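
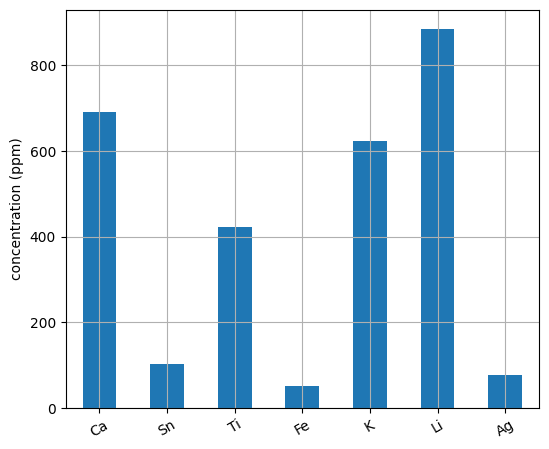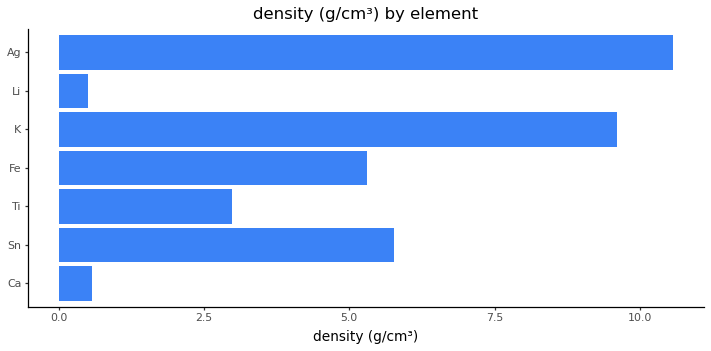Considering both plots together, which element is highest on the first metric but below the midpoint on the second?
Li

Chart 2 median density (g/cm³) ≈ 5; below-median elements: Ca, Ti, Li. Among those, Li has the highest concentration (ppm) (≈ 900).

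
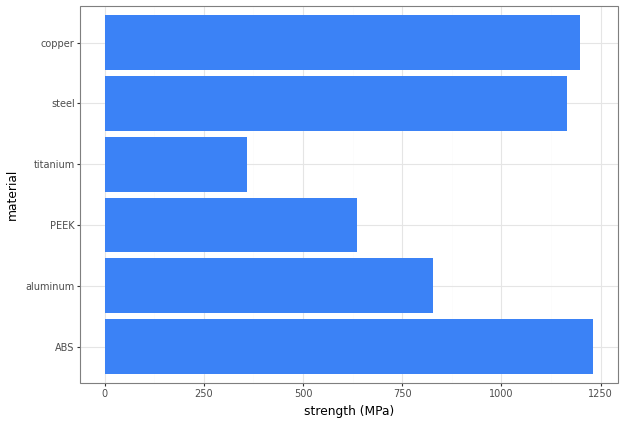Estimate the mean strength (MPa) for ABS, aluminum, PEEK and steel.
(1200 + 800 + 600 + 1200) / 4 ≈ 950.

≈ 950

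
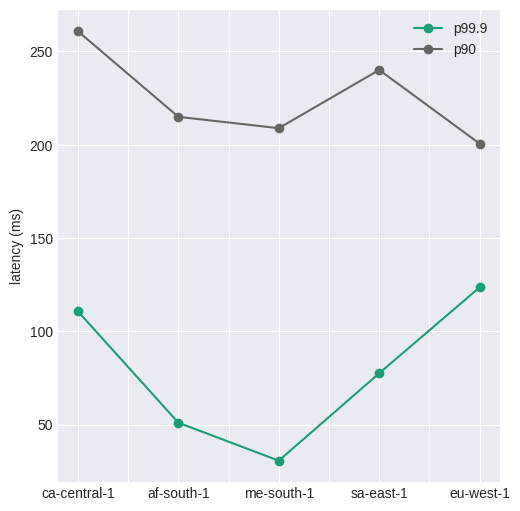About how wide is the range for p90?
≈ 60

Max ca-central-1 ≈ 260, min eu-west-1 ≈ 200; range ≈ 60.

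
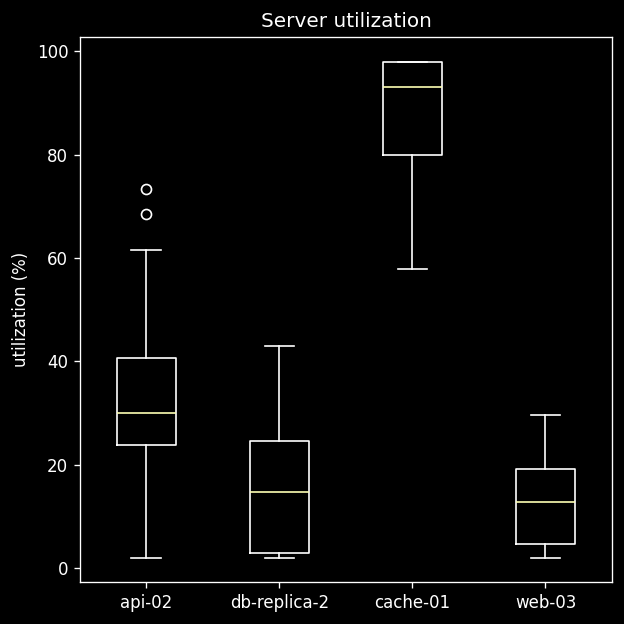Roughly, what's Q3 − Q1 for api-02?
≈ 20

Q3 ≈ 40, Q1 ≈ 20; IQR ≈ 20.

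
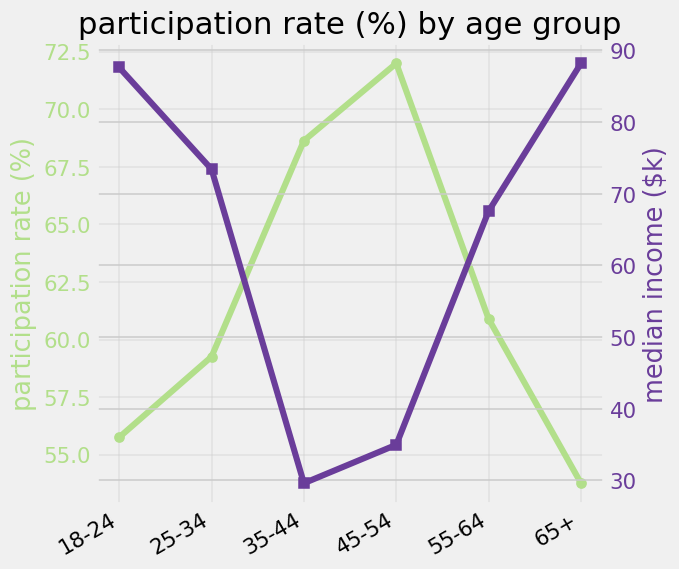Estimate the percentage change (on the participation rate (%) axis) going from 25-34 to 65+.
≈ -10%

25-34 ≈ 60, 65+ ≈ 54; (54 − 60) / 60 ≈ -10%.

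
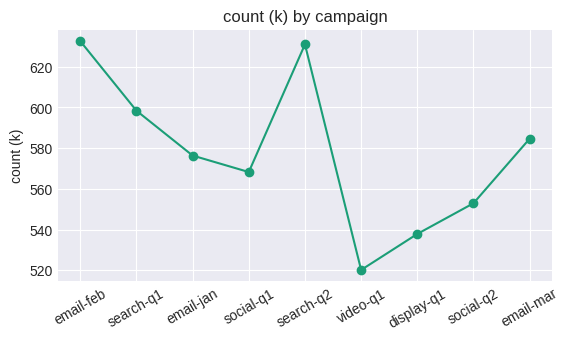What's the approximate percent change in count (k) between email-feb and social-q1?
email-feb ≈ 630, social-q1 ≈ 570; (570 − 630) / 630 ≈ -9.5%.

≈ -9.5%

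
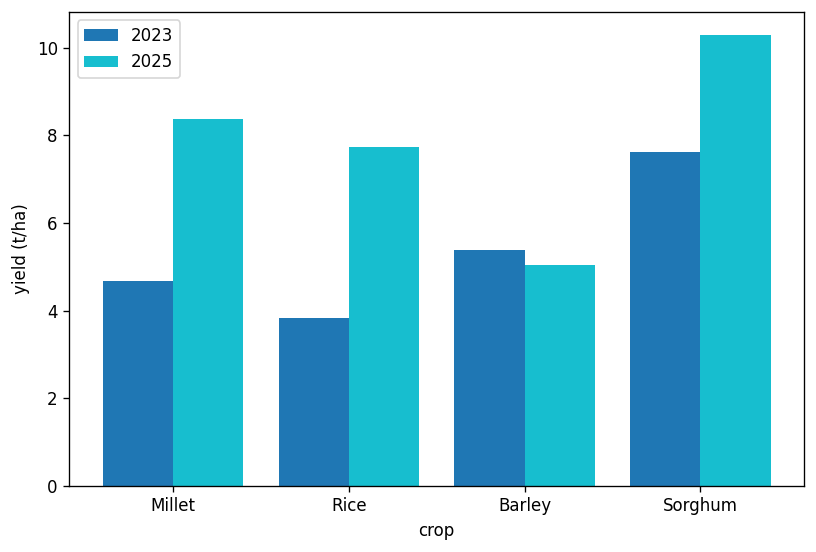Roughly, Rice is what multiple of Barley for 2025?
≈ 1.6×

Rice ≈ 8, Barley ≈ 5; 8/5 ≈ 1.6.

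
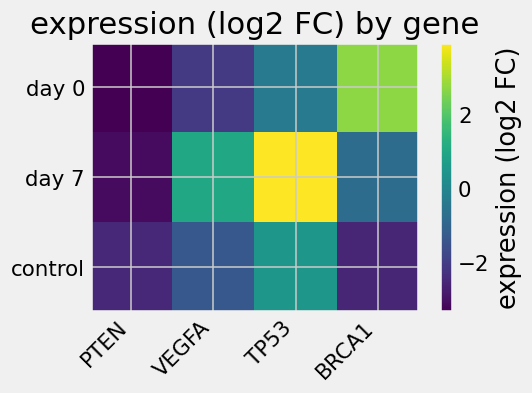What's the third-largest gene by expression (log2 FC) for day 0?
VEGFA

Top 4 for day 0: BRCA1 ≈ 3, TP53 ≈ 0, VEGFA ≈ -2, PTEN ≈ -3.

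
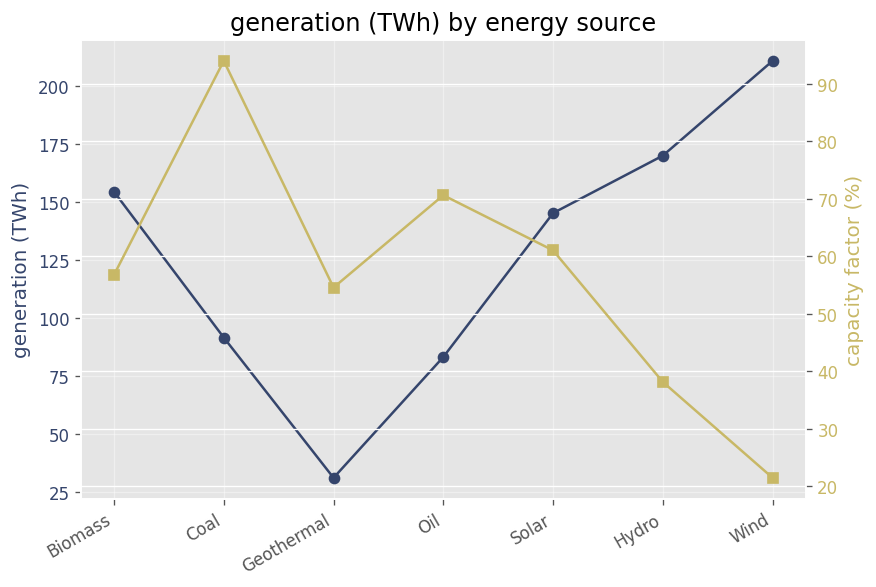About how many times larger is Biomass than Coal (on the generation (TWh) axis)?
≈ 1.6×

Biomass ≈ 160, Coal ≈ 100; 160/100 ≈ 1.6.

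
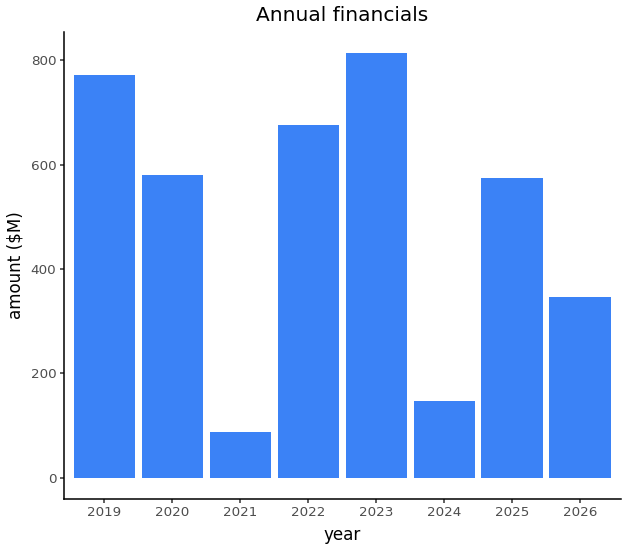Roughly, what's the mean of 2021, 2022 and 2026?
(100 + 700 + 300) / 3 ≈ 367.

≈ 367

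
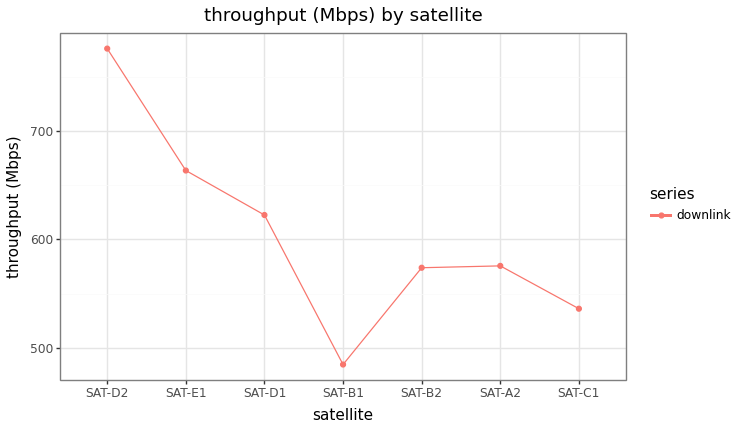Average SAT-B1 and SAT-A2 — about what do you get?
(475 + 575) / 2 ≈ 525.

≈ 525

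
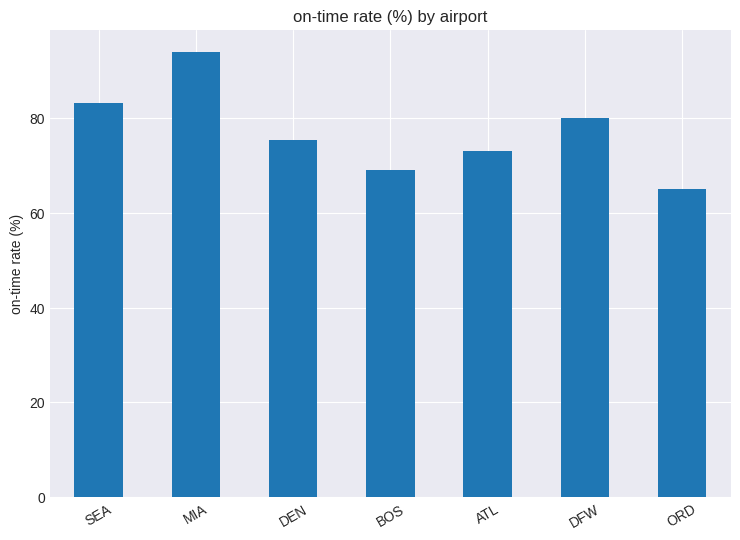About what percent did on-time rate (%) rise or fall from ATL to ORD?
ATL ≈ 70, ORD ≈ 60; (60 − 70) / 70 ≈ -14.3%.

≈ -14.3%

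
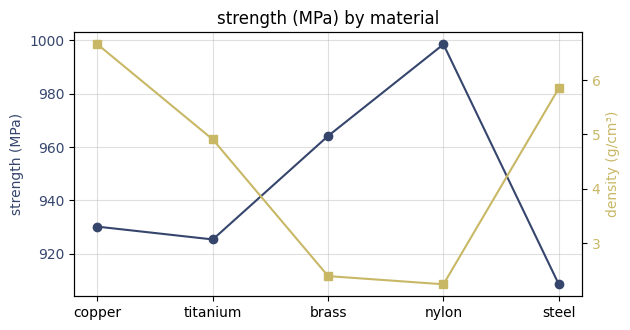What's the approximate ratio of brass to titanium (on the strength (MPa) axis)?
≈ 1.03×

brass ≈ 960, titanium ≈ 930; 960/930 ≈ 1.03.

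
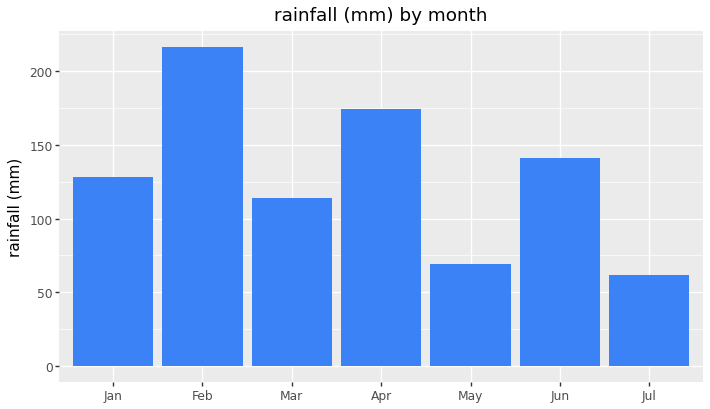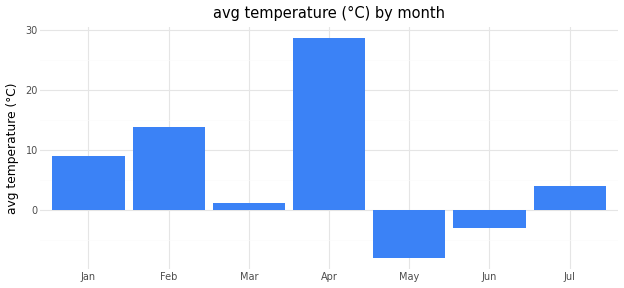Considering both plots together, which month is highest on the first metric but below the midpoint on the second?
Chart 2 median avg temperature (°C) ≈ 5; below-median months: Mar, May, Jun. Among those, Jun has the highest rainfall (mm) (≈ 140).

Jun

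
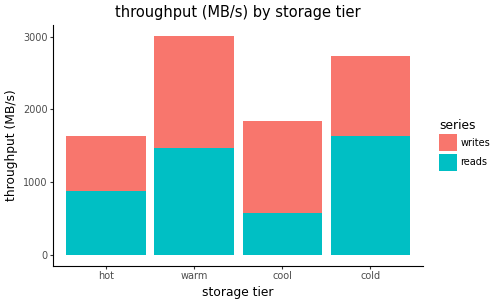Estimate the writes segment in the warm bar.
writes top ≈ 3000, bottom ≈ 1500; segment ≈ 1500.

≈ 1500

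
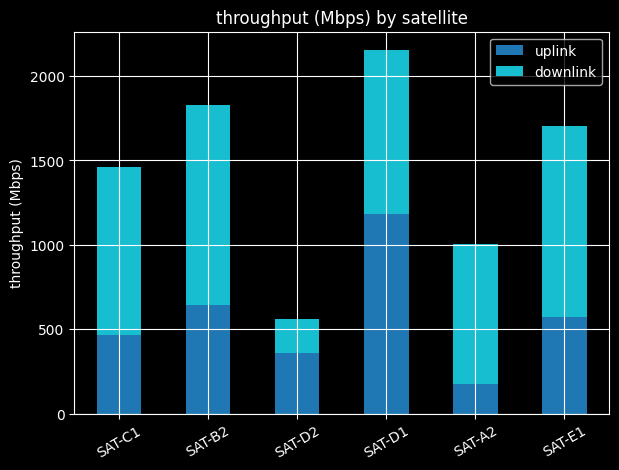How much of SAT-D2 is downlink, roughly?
≈ 200

downlink top ≈ 600, bottom ≈ 400; segment ≈ 200.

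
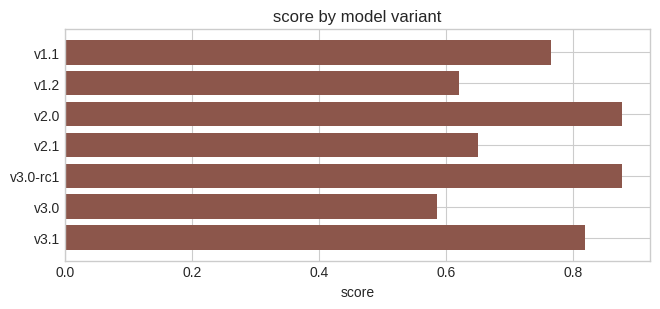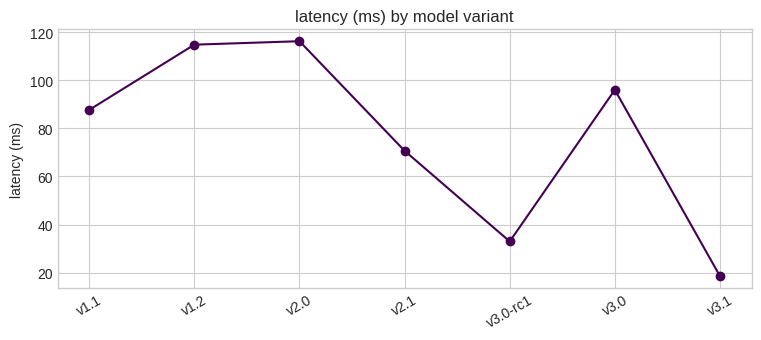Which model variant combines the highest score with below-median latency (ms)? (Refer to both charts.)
Chart 2 median latency (ms) ≈ 80; below-median model variants: v2.1, v3.0-rc1, v3.1. Among those, v3.0-rc1 has the highest score (≈ 0.9).

v3.0-rc1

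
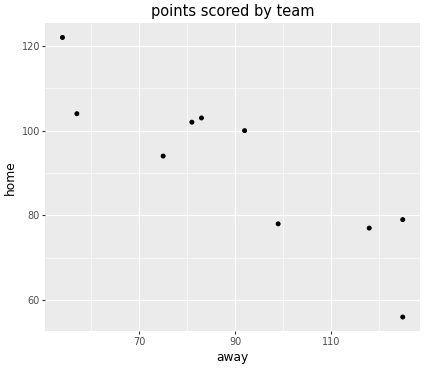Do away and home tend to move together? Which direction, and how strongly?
negative, strong

Points are negatively correlated; strong (|r| ≈ 0.9).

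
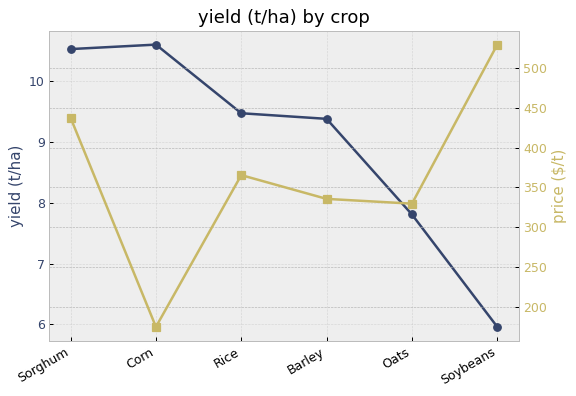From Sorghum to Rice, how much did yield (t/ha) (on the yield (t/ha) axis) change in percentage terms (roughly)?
≈ -9.5%

Sorghum ≈ 10.5, Rice ≈ 9.5; (9.5 − 10.5) / 10.5 ≈ -9.5%.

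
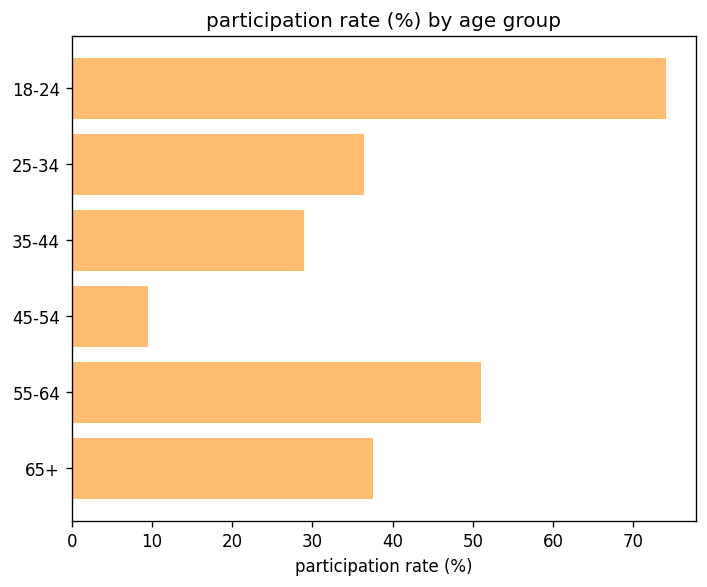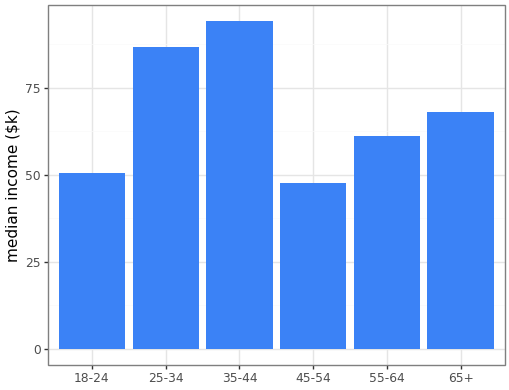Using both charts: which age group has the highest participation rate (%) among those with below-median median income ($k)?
18-24

Chart 2 median median income ($k) ≈ 60; below-median age groups: 18-24, 45-54, 55-64. Among those, 18-24 has the highest participation rate (%) (≈ 70).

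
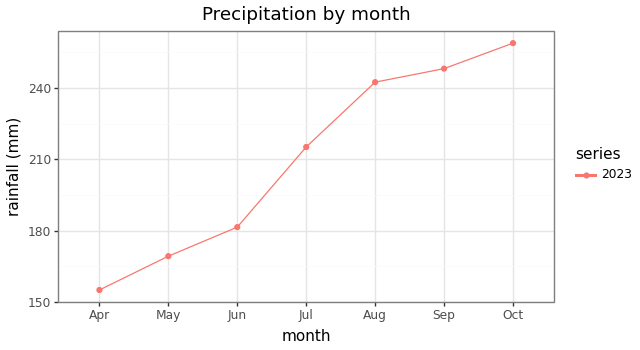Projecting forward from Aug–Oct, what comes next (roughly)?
Last three: 240, 250, 260 → slope ≈ 10/step → next ≈ 270.

≈ 270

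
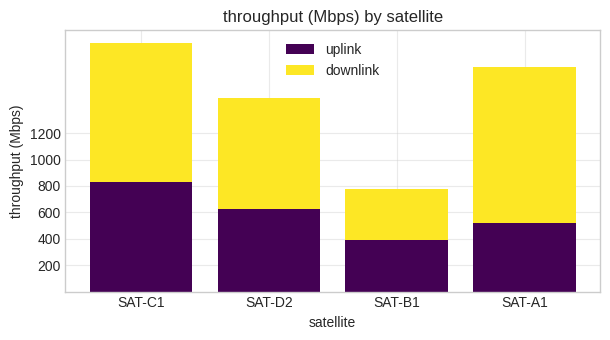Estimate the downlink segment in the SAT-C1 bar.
≈ 1000

downlink top ≈ 1800, bottom ≈ 800; segment ≈ 1000.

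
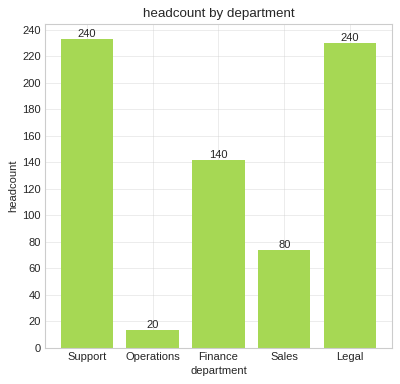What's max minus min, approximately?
Max Support ≈ 240, min Operations ≈ 20; range ≈ 220.

≈ 220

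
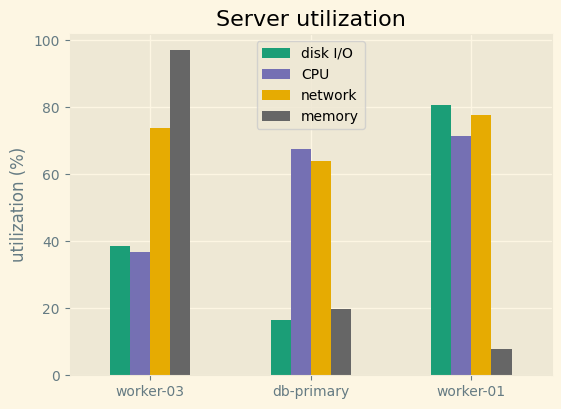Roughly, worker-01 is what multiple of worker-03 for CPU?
≈ 1.75×

worker-01 ≈ 70, worker-03 ≈ 40; 70/40 ≈ 1.75.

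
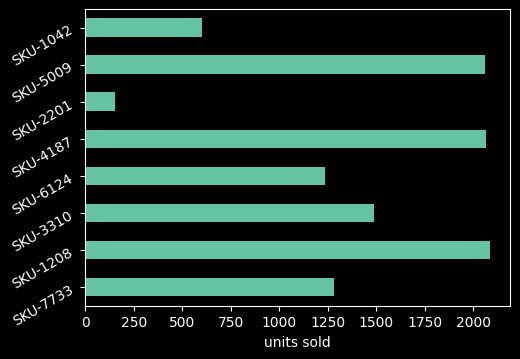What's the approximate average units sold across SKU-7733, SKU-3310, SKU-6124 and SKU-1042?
≈ 1100

(1200 + 1400 + 1200 + 600) / 4 ≈ 1100.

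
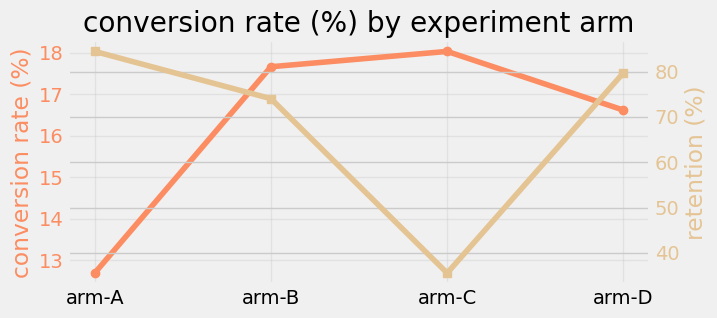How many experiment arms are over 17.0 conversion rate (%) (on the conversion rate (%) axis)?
Above 17.0: arm-B, arm-C.

2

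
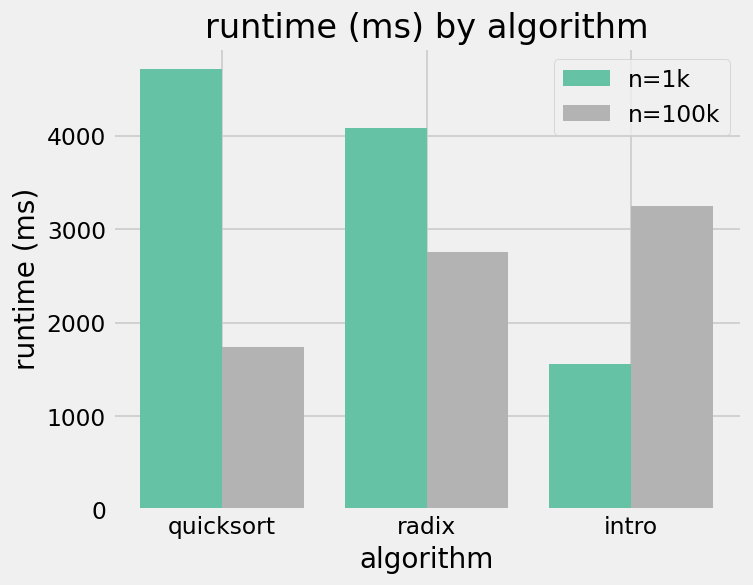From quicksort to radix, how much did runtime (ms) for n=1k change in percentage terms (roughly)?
quicksort ≈ 4500, radix ≈ 4000; (4000 − 4500) / 4500 ≈ -11.1%.

≈ -11.1%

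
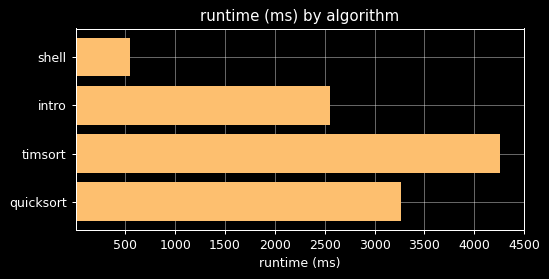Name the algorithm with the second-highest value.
quicksort

Top 3: timsort ≈ 4500, quicksort ≈ 3500, intro ≈ 2500.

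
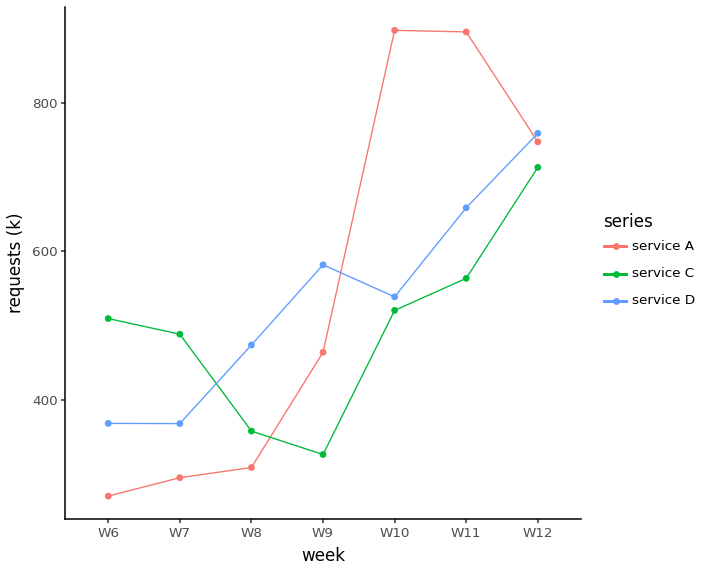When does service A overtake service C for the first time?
W9

W8: service A ≈ 300 vs service C ≈ 400 (not yet); W9: service A ≈ 500 vs service C ≈ 300 (first crossover).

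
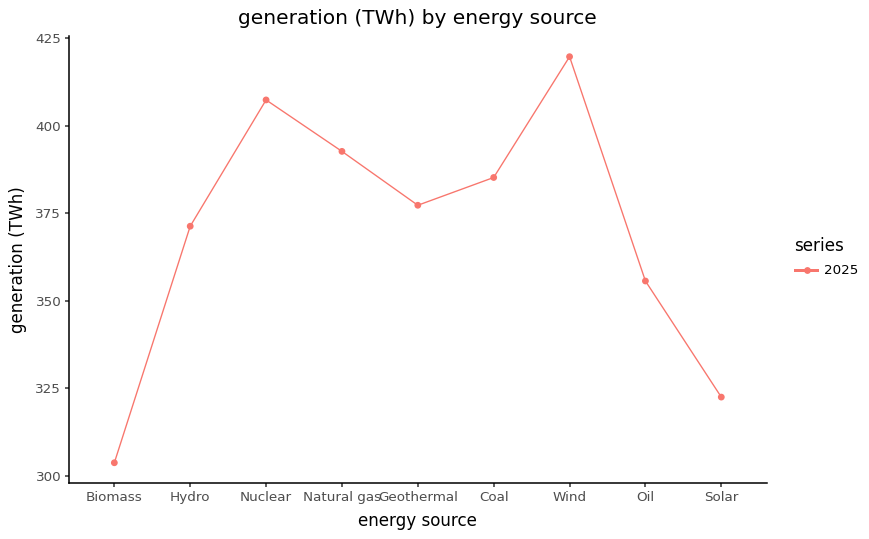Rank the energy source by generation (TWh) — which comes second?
Nuclear

Top 3: Wind ≈ 420, Nuclear ≈ 410, Natural gas ≈ 390.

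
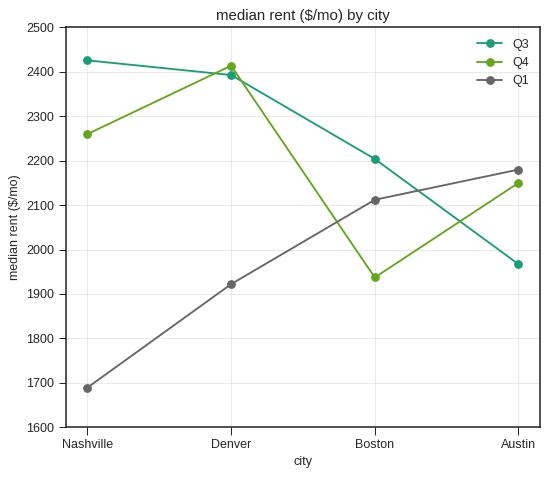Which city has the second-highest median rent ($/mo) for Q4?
Nashville

Top 3 for Q4: Denver ≈ 2400, Nashville ≈ 2300, Austin ≈ 2200.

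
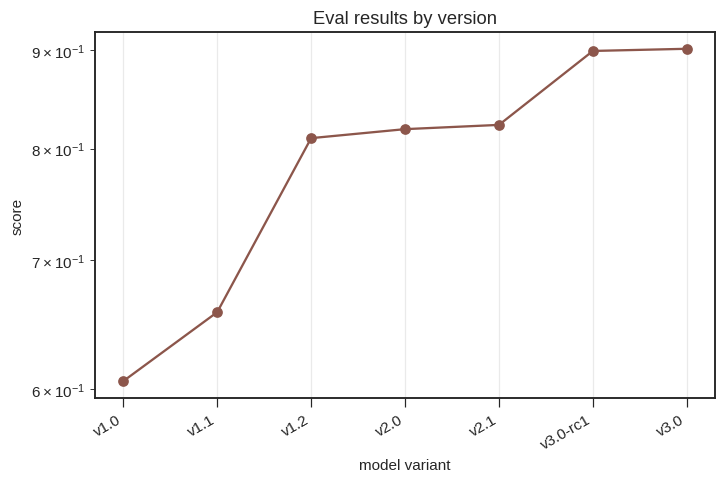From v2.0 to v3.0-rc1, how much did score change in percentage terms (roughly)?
v2.0 ≈ 0.80, v3.0-rc1 ≈ 0.90; (0.90 − 0.80) / 0.80 ≈ +12.5%.

≈ +12.5%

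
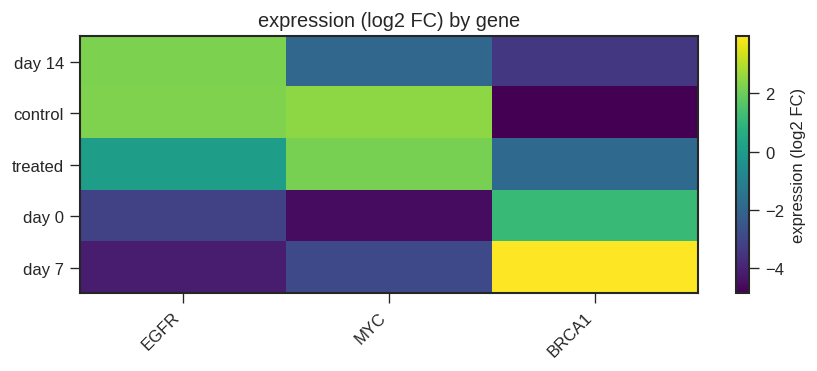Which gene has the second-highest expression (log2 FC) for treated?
EGFR

Top 3 for treated: MYC ≈ 2, EGFR ≈ 0, BRCA1 ≈ -2.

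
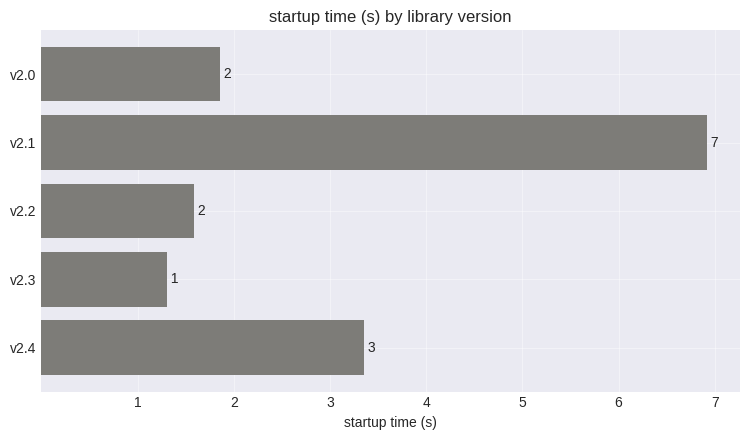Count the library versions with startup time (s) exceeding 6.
1

Above 6: v2.1.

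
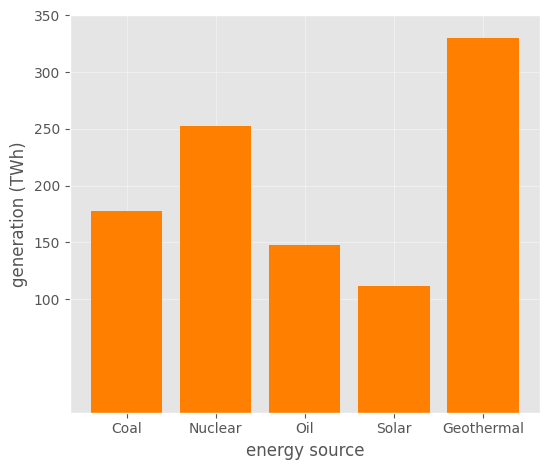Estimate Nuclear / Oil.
Nuclear ≈ 250, Oil ≈ 150; 250/150 ≈ 1.67.

≈ 1.67×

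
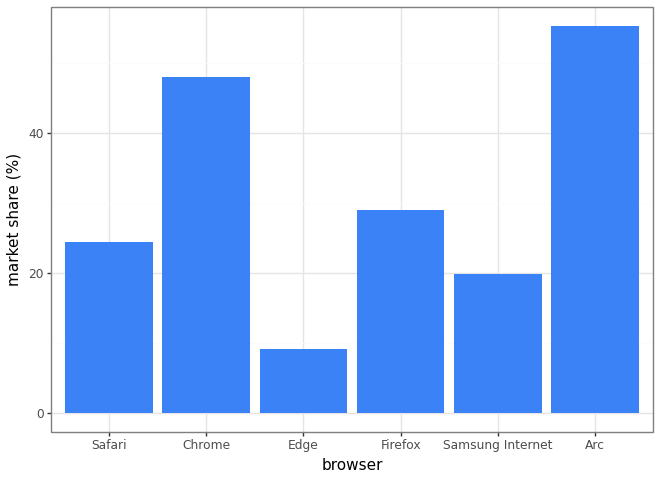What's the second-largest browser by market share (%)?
Top 3: Arc ≈ 55, Chrome ≈ 50, Firefox ≈ 30.

Chrome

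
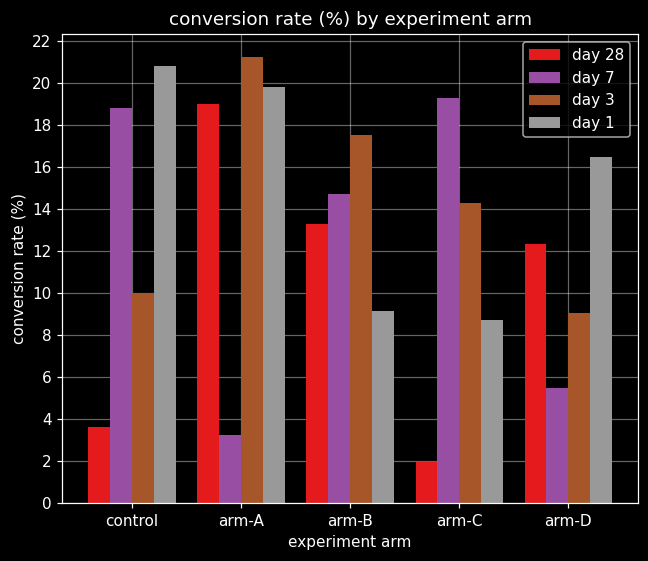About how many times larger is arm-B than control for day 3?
arm-B ≈ 18, control ≈ 10; 18/10 ≈ 1.8.

≈ 1.8×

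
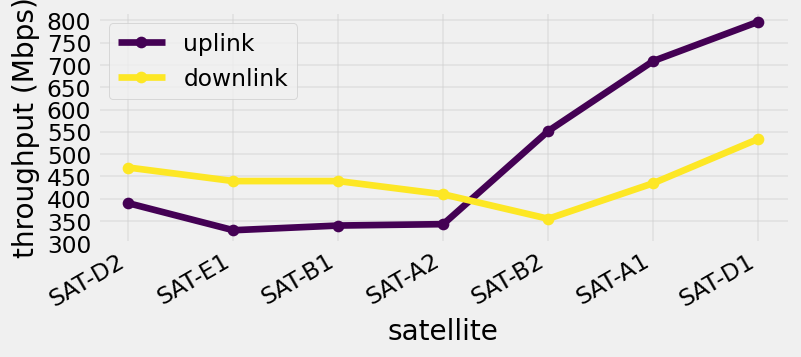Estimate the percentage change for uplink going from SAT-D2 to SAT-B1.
SAT-D2 ≈ 400, SAT-B1 ≈ 350; (350 − 400) / 400 ≈ -12.5%.

≈ -12.5%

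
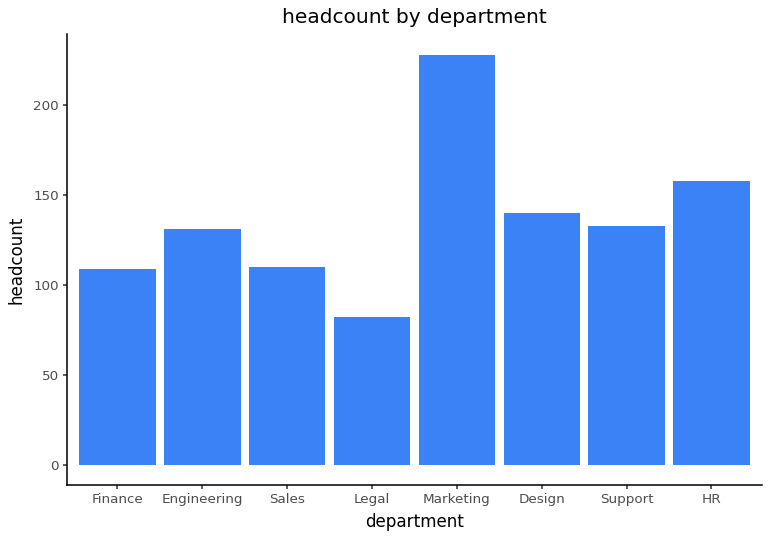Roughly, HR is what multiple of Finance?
HR ≈ 160, Finance ≈ 100; 160/100 ≈ 1.6.

≈ 1.6×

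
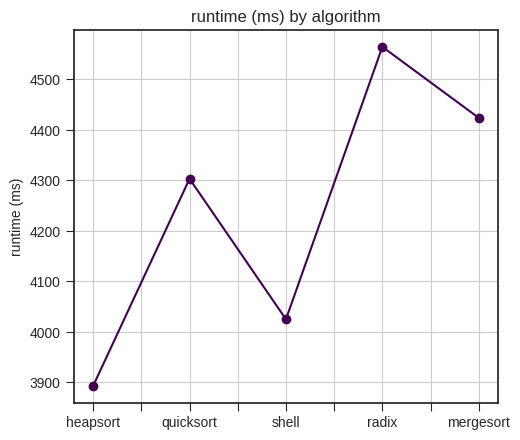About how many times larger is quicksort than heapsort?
≈ 1.1×

quicksort ≈ 4300, heapsort ≈ 3900; 4300/3900 ≈ 1.1.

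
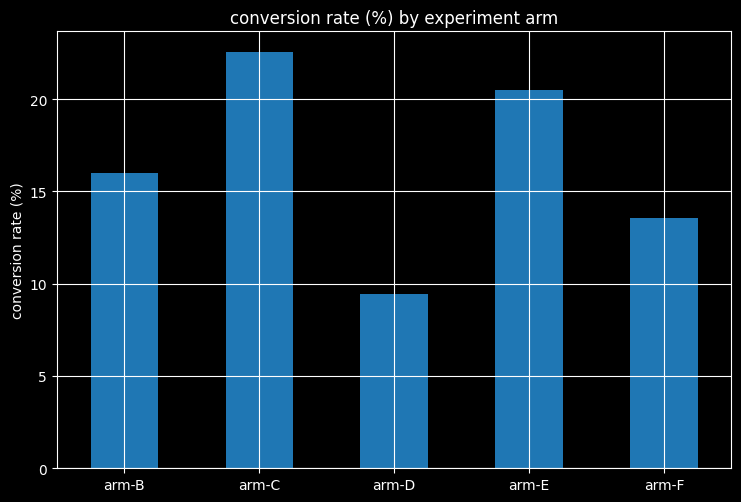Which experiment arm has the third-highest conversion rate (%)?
arm-B

Top 4: arm-C ≈ 22, arm-E ≈ 20, arm-B ≈ 16, arm-F ≈ 14.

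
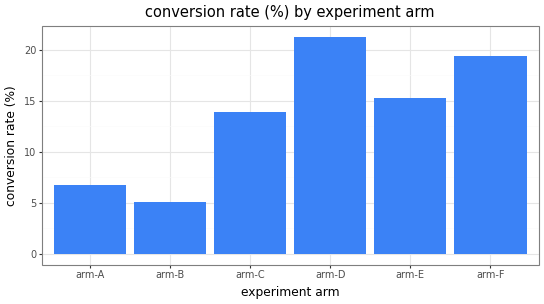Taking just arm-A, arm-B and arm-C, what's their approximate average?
≈ 9

(6 + 6 + 14) / 3 ≈ 9.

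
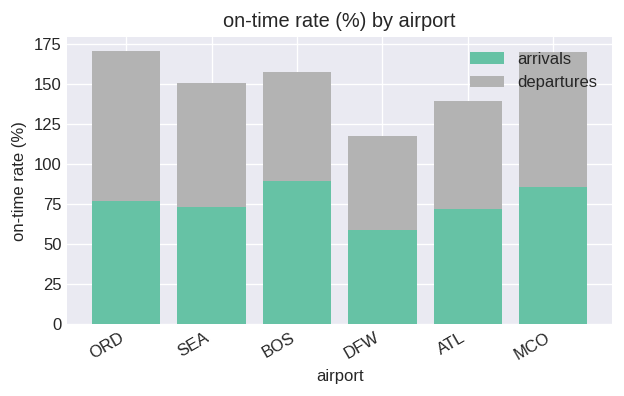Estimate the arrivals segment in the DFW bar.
arrivals top ≈ 60, bottom ≈ 0; segment ≈ 60.

≈ 60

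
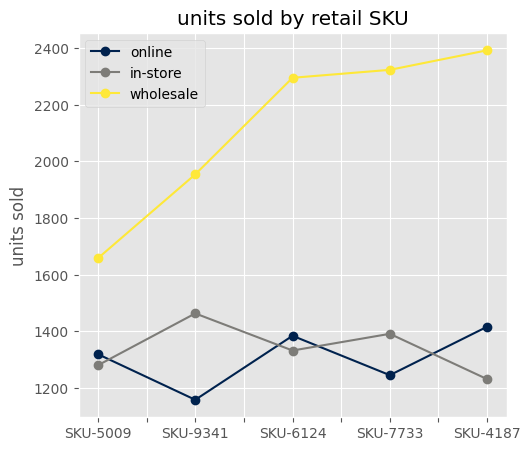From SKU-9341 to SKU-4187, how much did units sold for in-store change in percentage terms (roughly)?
SKU-9341 ≈ 1400, SKU-4187 ≈ 1200; (1200 − 1400) / 1400 ≈ -14.3%.

≈ -14.3%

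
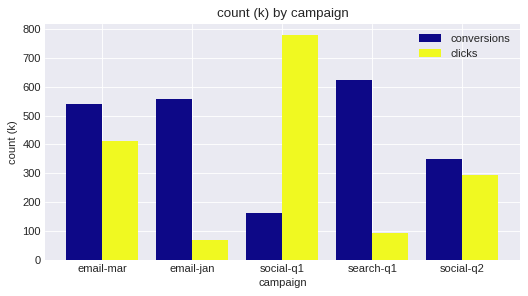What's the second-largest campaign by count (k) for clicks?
Top 3 for clicks: social-q1 ≈ 800, email-mar ≈ 400, social-q2 ≈ 300.

email-mar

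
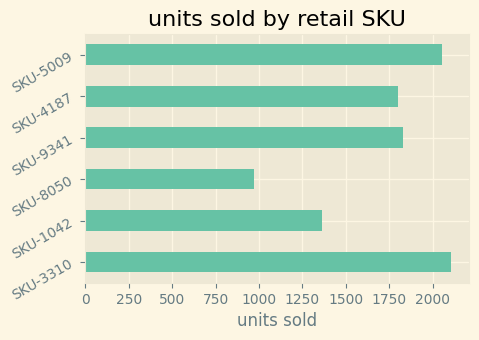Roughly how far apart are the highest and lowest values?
Max SKU-3310 ≈ 2200, min SKU-8050 ≈ 1000; range ≈ 1200.

≈ 1200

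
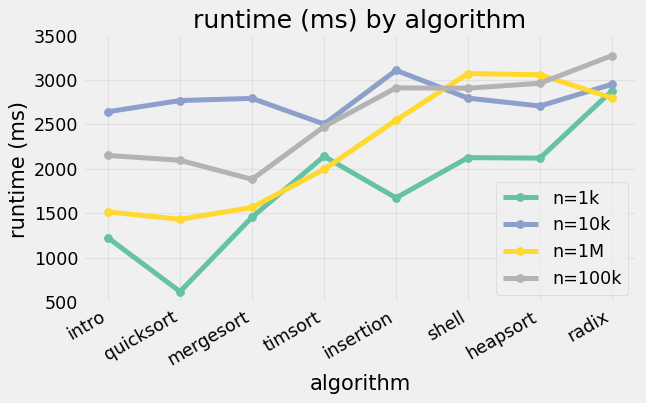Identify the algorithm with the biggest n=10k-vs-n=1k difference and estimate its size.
quicksort, ≈ 2500 ms

quicksort: n=10k ≈ 3000, n=1k ≈ 500 → gap ≈ 2500. Next-largest (insertion) is only ≈ 1500.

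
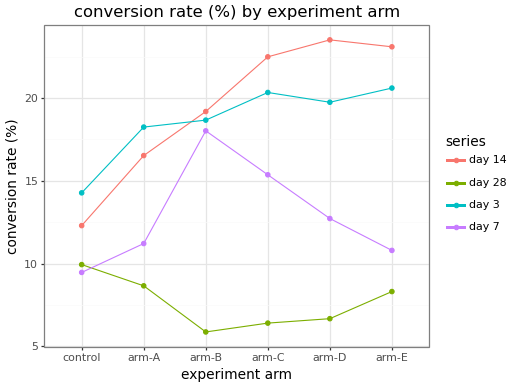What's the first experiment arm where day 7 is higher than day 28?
arm-A

control: day 7 ≈ 10 vs day 28 ≈ 10 (not yet); arm-A: day 7 ≈ 12 vs day 28 ≈ 8 (first crossover).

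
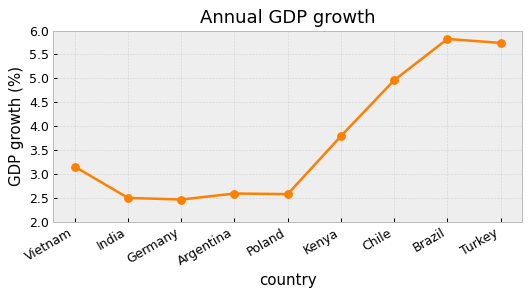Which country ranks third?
Chile

Top 4: Brazil ≈ 6.0, Turkey ≈ 5.5, Chile ≈ 5.0, Kenya ≈ 4.0.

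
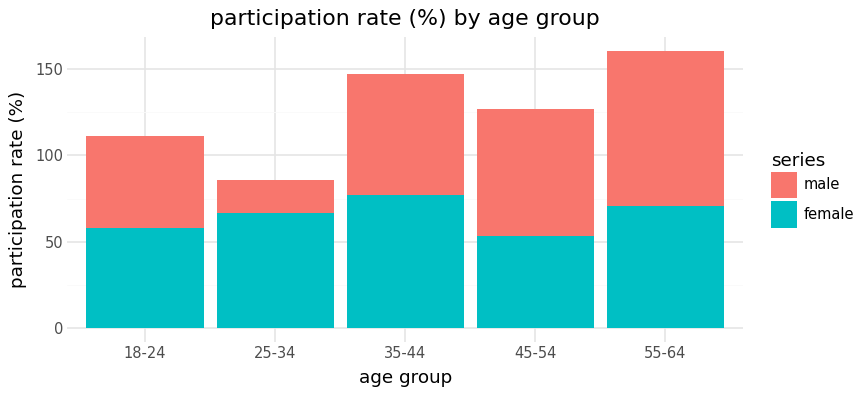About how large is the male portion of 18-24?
male top ≈ 120, bottom ≈ 60; segment ≈ 60.

≈ 60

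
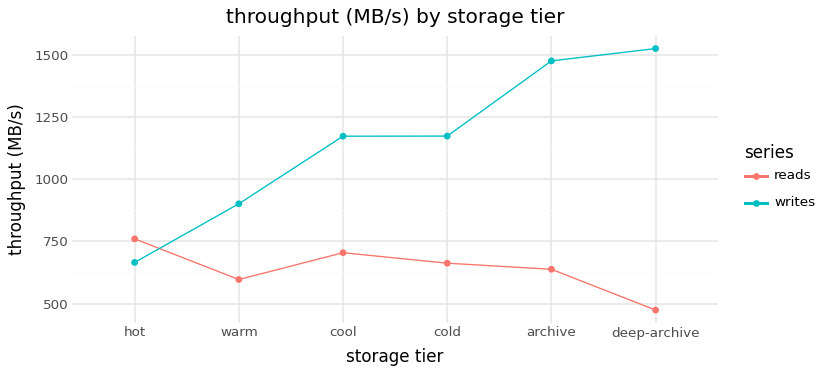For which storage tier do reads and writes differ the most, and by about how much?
deep-archive: reads ≈ 500, writes ≈ 1500 → gap ≈ 1000. Next-largest (archive) is only ≈ 900.

deep-archive, ≈ 1000 MB/s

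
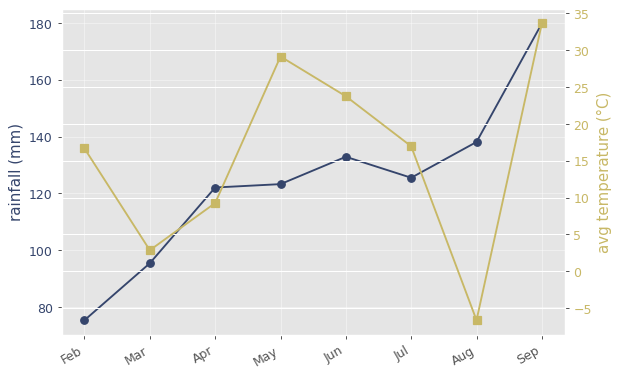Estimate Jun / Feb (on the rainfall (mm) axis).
≈ 1.62×

Jun ≈ 130, Feb ≈ 80; 130/80 ≈ 1.62.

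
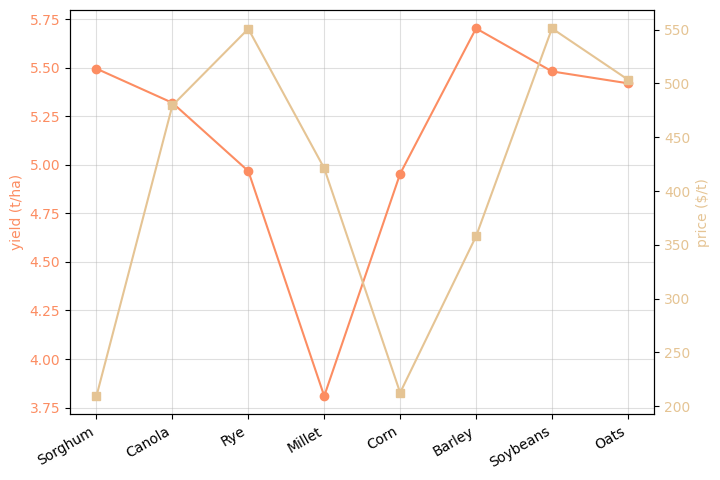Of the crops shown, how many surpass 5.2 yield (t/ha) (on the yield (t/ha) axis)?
Above 5.2: Sorghum, Canola, Barley, Soybeans, Oats.

5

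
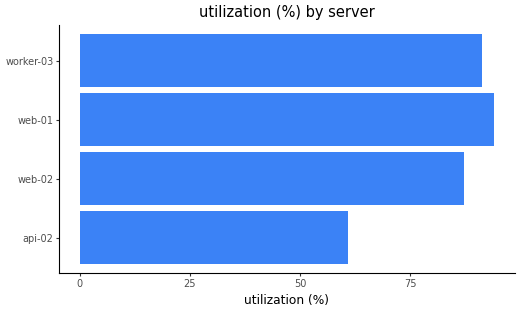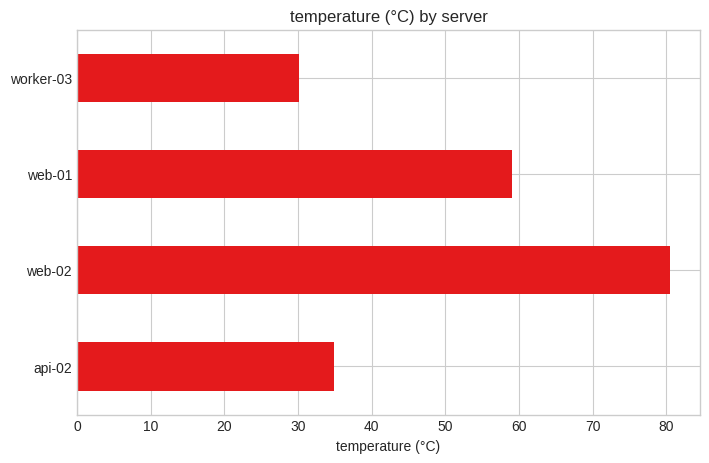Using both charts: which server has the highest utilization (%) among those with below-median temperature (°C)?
worker-03

Chart 2 median temperature (°C) ≈ 50; below-median servers: api-02, worker-03. Among those, worker-03 has the highest utilization (%) (≈ 90).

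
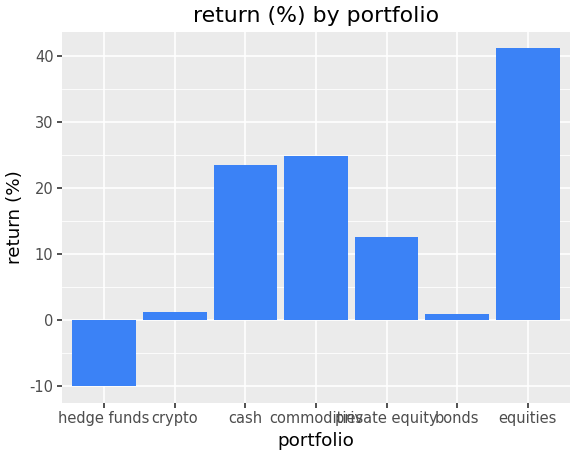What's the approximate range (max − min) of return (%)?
≈ 50

Max equities ≈ 40, min hedge funds ≈ -10; range ≈ 50.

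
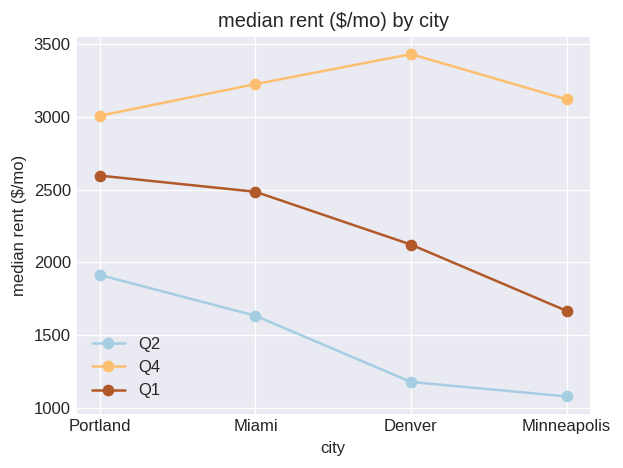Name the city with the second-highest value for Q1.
Top 3 for Q1: Portland ≈ 2600, Miami ≈ 2400, Denver ≈ 2200.

Miami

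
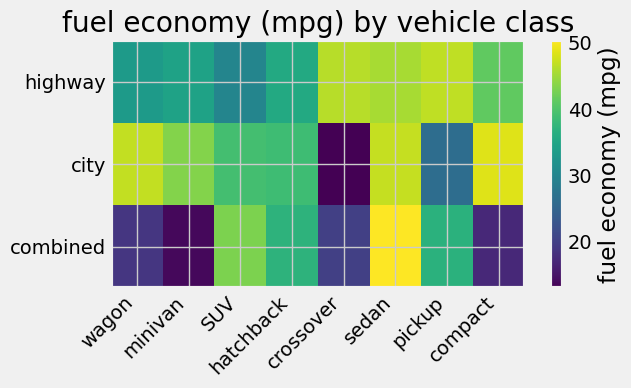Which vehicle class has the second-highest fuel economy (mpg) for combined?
Top 3 for combined: sedan ≈ 50, SUV ≈ 45, hatchback ≈ 35.

SUV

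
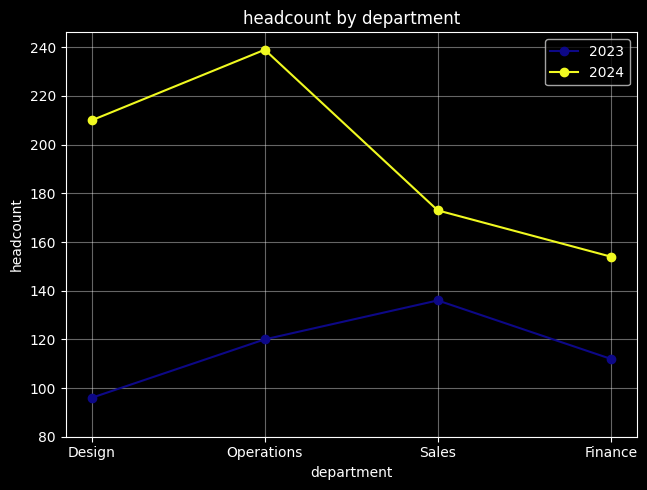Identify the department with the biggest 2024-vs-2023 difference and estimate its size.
Operations: 2024 ≈ 240, 2023 ≈ 120 → gap ≈ 120. Next-largest (Design) is only ≈ 100.

Operations, ≈ 120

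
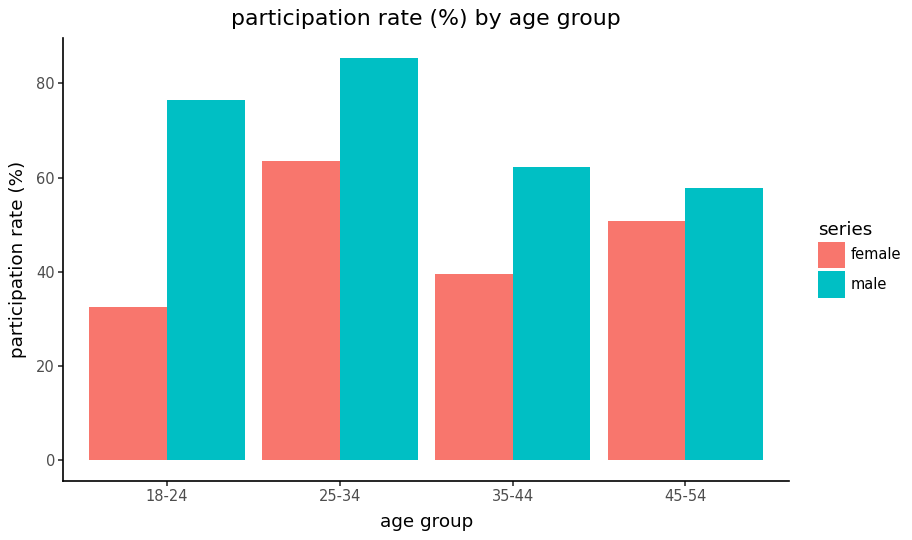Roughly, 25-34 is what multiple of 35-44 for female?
25-34 ≈ 60, 35-44 ≈ 40; 60/40 ≈ 1.5.

≈ 1.5×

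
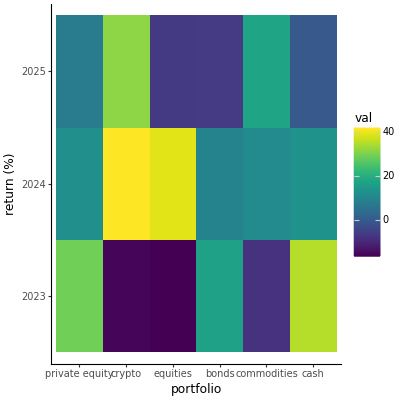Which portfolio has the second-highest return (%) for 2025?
Top 3 for 2025: crypto ≈ 30, commodities ≈ 20, private equity ≈ 10.

commodities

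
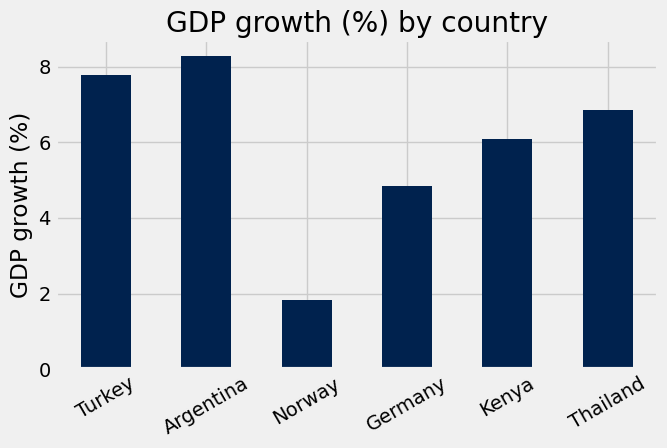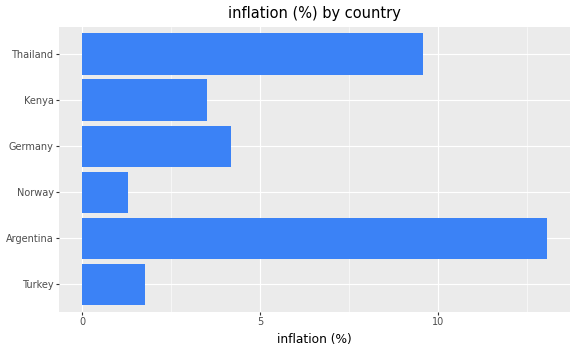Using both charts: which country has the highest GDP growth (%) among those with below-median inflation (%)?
Chart 2 median inflation (%) ≈ 4; below-median countries: Turkey, Norway, Kenya. Among those, Turkey has the highest GDP growth (%) (≈ 8).

Turkey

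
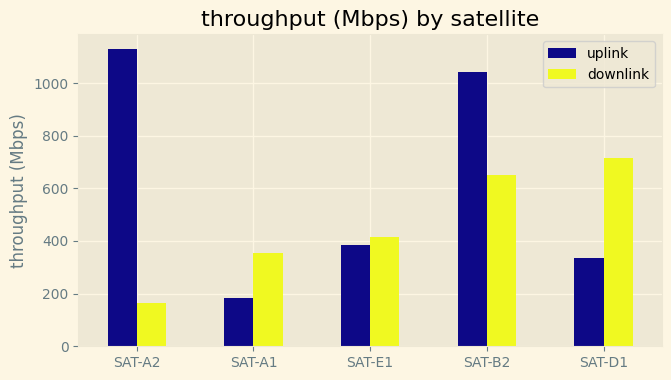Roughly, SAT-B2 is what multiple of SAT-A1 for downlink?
SAT-B2 ≈ 700, SAT-A1 ≈ 400; 700/400 ≈ 1.75.

≈ 1.75×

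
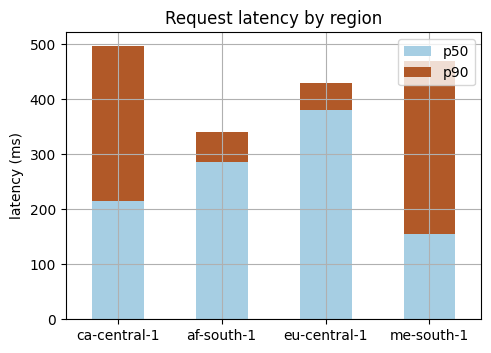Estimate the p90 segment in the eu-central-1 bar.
≈ 50

p90 top ≈ 450, bottom ≈ 400; segment ≈ 50.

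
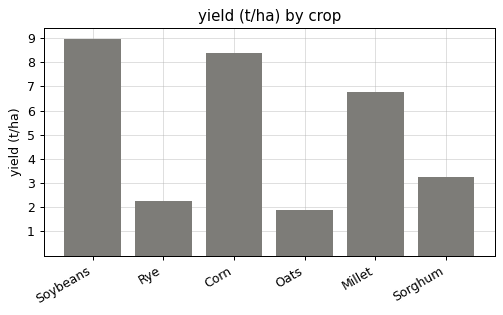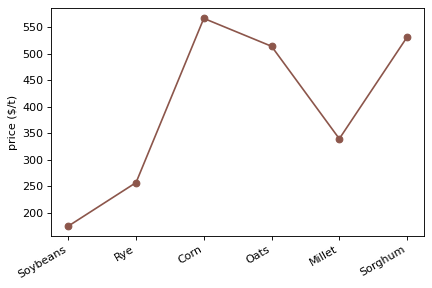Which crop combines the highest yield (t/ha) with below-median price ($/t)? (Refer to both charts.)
Soybeans

Chart 2 median price ($/t) ≈ 400; below-median crops: Soybeans, Rye, Millet. Among those, Soybeans has the highest yield (t/ha) (≈ 9).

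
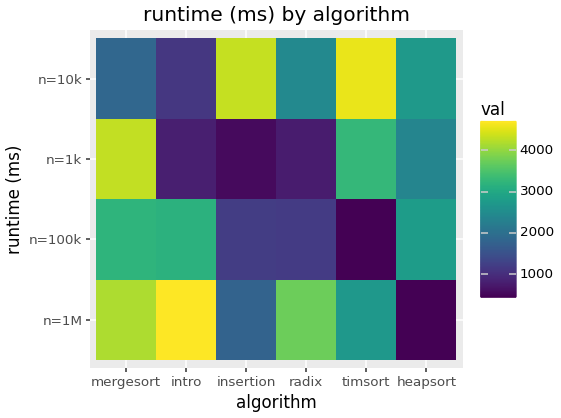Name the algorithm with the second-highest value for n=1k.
timsort

Top 3 for n=1k: mergesort ≈ 4500, timsort ≈ 3500, heapsort ≈ 2500.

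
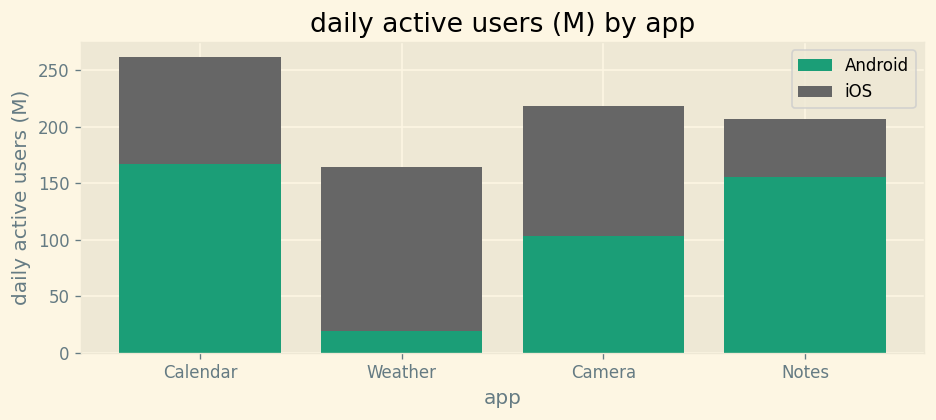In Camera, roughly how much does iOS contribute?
iOS top ≈ 225, bottom ≈ 100; segment ≈ 125.

≈ 125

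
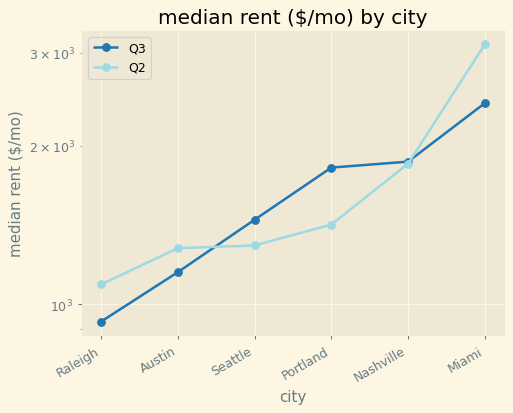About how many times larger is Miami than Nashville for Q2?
≈ 1.78×

Miami ≈ 3200, Nashville ≈ 1800; 3200/1800 ≈ 1.78.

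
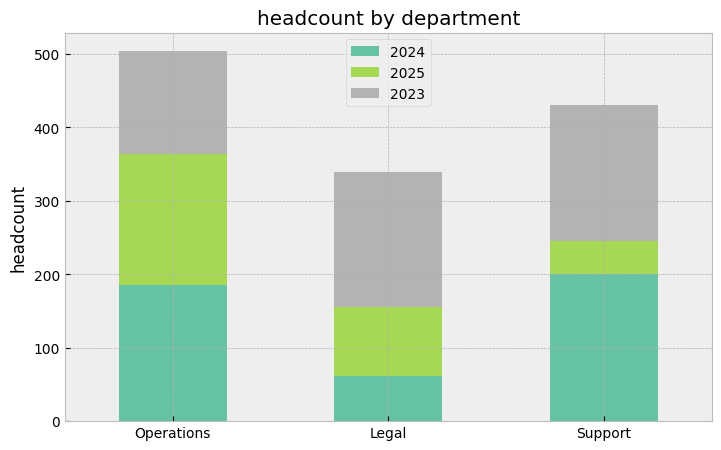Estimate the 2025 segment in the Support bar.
2025 top ≈ 250, bottom ≈ 200; segment ≈ 50.

≈ 50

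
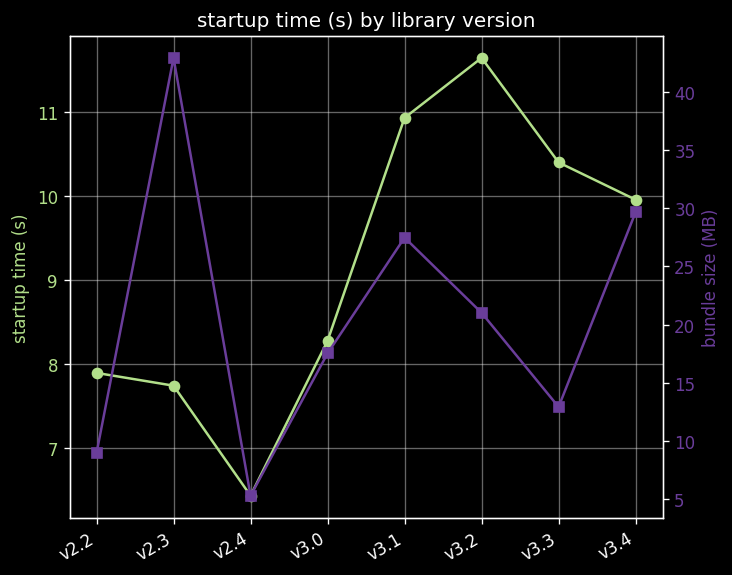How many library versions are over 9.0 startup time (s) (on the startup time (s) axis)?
4

Above 9.0: v3.1, v3.2, v3.3, v3.4.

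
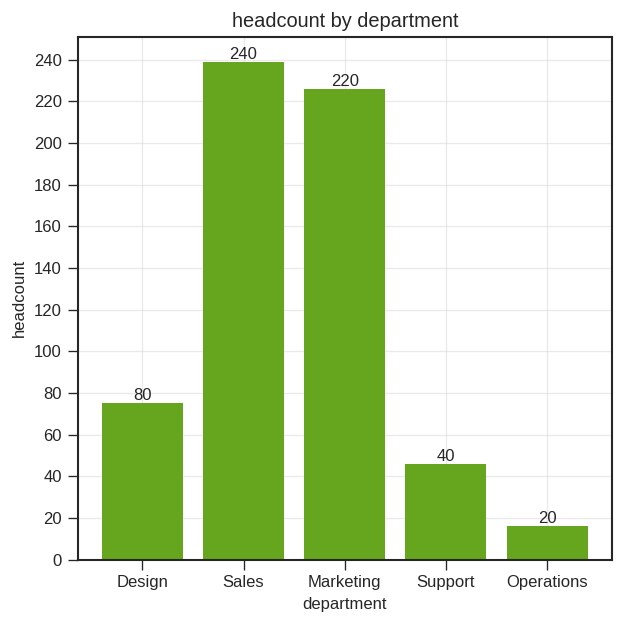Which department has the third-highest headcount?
Design

Top 4: Sales ≈ 240, Marketing ≈ 220, Design ≈ 80, Support ≈ 40.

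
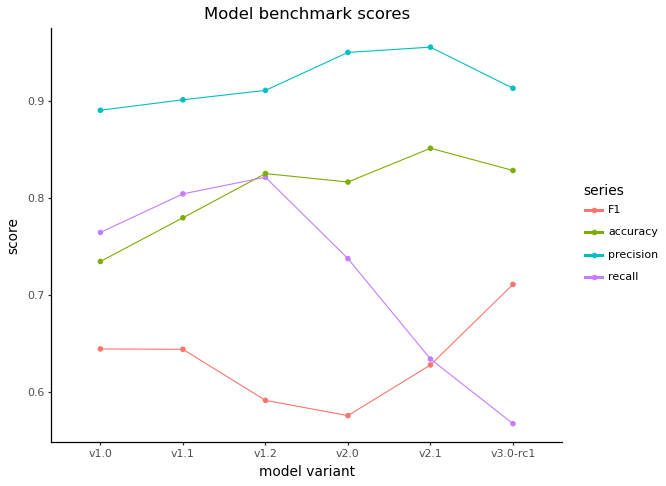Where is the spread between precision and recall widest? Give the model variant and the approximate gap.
v3.0-rc1, ≈ 0.35

v3.0-rc1: precision ≈ 0.90, recall ≈ 0.55 → gap ≈ 0.35. Next-largest (v2.1) is only ≈ 0.30.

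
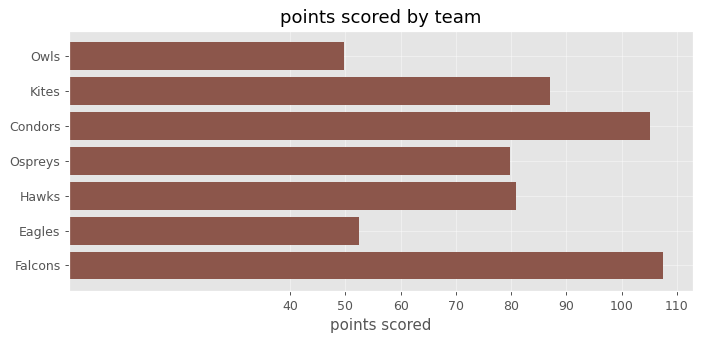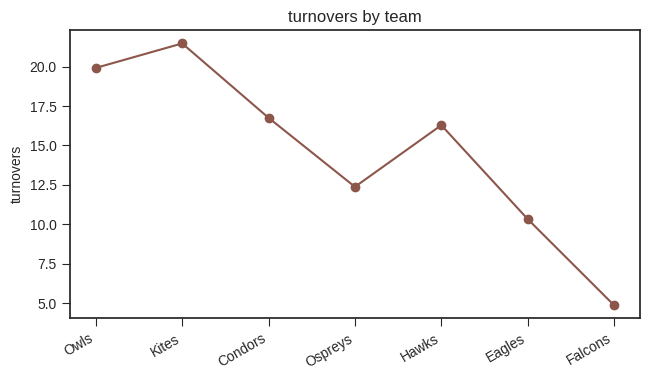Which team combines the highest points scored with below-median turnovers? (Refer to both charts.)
Falcons

Chart 2 median turnovers ≈ 16; below-median teams: Ospreys, Eagles, Falcons. Among those, Falcons has the highest points scored (≈ 110).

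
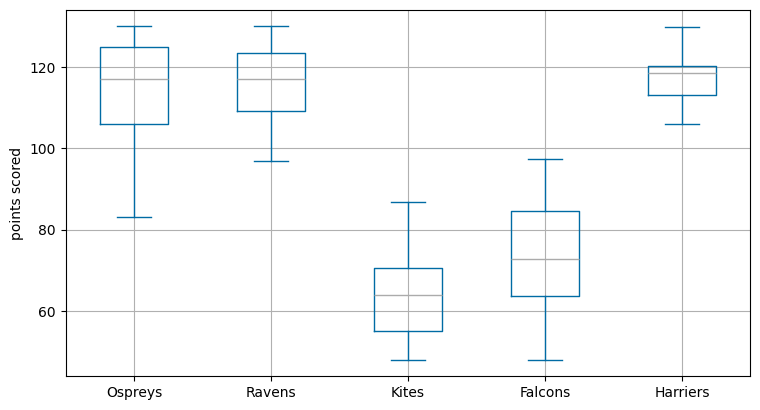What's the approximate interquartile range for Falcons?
≈ 20

Q3 ≈ 85, Q1 ≈ 65; IQR ≈ 20.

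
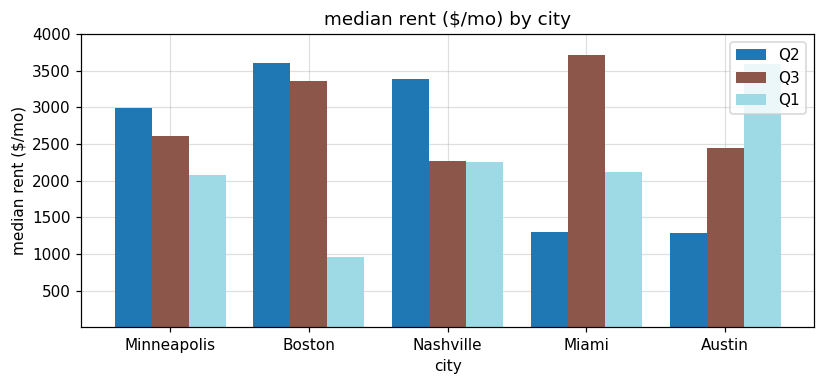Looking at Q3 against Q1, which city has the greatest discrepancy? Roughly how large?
Boston: Q3 ≈ 3500, Q1 ≈ 1000 → gap ≈ 2500. Next-largest (Miami) is only ≈ 1500.

Boston, ≈ 2500 $/mo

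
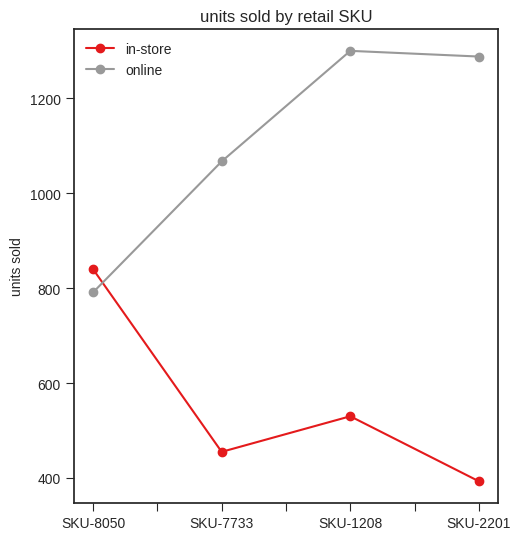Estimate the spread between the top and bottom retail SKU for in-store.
Max SKU-8050 ≈ 800, min SKU-2201 ≈ 400; range ≈ 400.

≈ 400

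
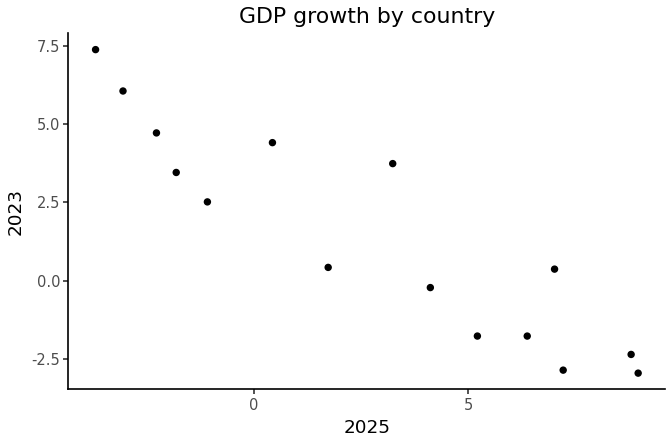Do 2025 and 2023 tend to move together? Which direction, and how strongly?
Points are negatively correlated; strong (|r| ≈ 0.9).

negative, strong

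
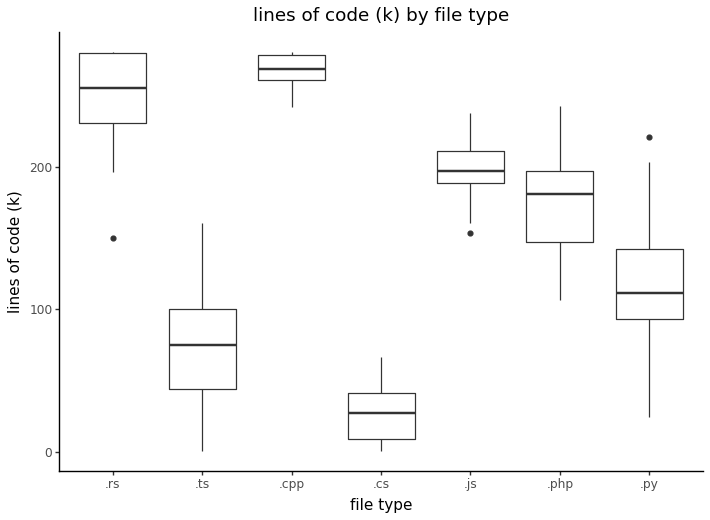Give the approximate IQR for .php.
≈ 50

Q3 ≈ 200, Q1 ≈ 150; IQR ≈ 50.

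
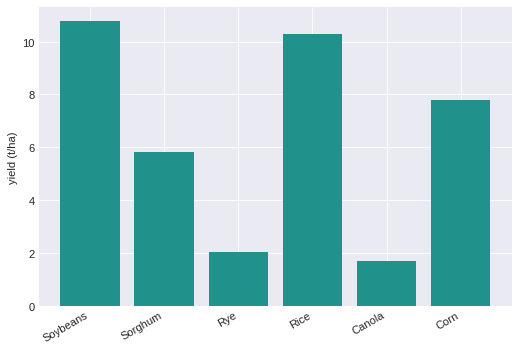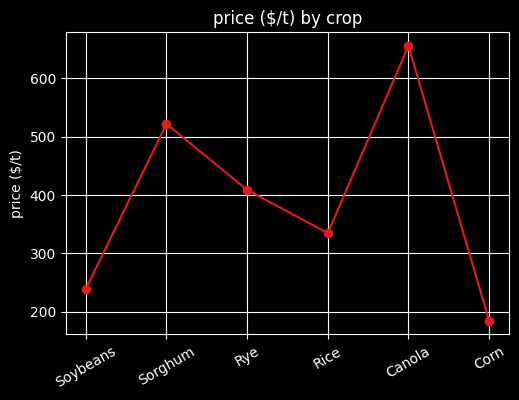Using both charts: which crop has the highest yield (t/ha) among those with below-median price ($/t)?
Chart 2 median price ($/t) ≈ 400; below-median crops: Soybeans, Rice, Corn. Among those, Soybeans has the highest yield (t/ha) (≈ 11).

Soybeans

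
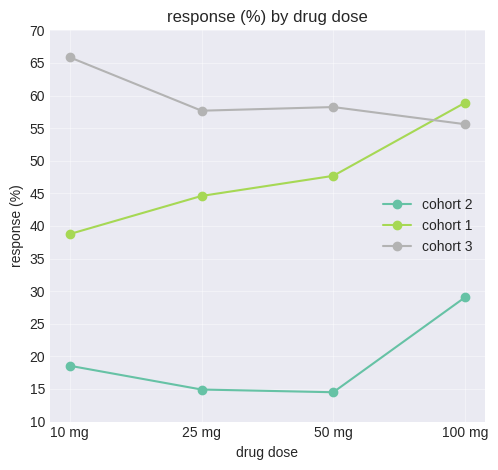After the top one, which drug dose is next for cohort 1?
Top 3 for cohort 1: 100 mg ≈ 60, 50 mg ≈ 50, 25 mg ≈ 45.

50 mg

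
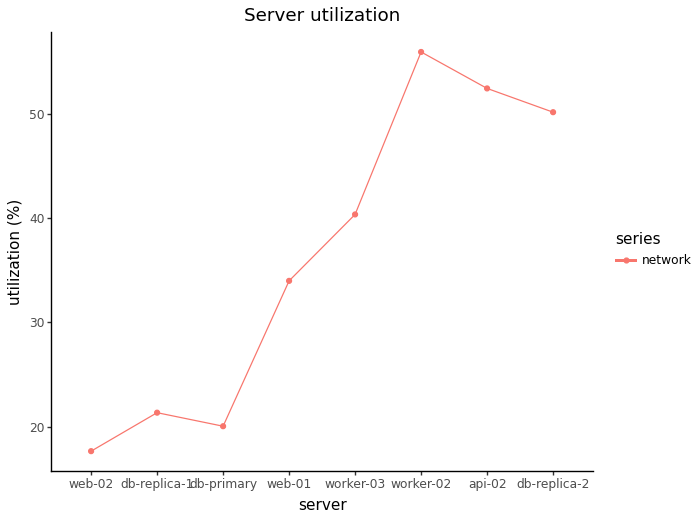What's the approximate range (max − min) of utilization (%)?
≈ 35

Max worker-02 ≈ 55, min web-02 ≈ 20; range ≈ 35.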